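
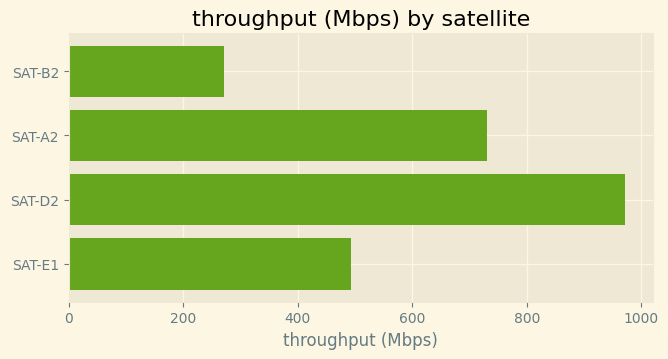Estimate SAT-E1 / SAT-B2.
≈ 1.67×

SAT-E1 ≈ 500, SAT-B2 ≈ 300; 500/300 ≈ 1.67.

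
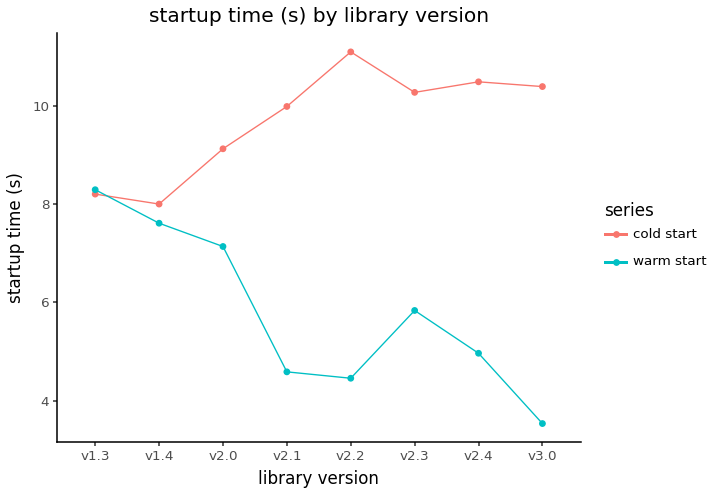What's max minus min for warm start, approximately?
≈ 4

Max v1.3 ≈ 8, min v3.0 ≈ 4; range ≈ 4.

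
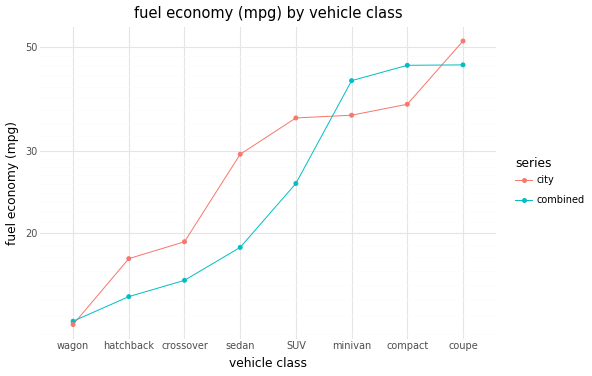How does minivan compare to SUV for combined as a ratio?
≈ 1.6×

minivan ≈ 40, SUV ≈ 25; 40/25 ≈ 1.6.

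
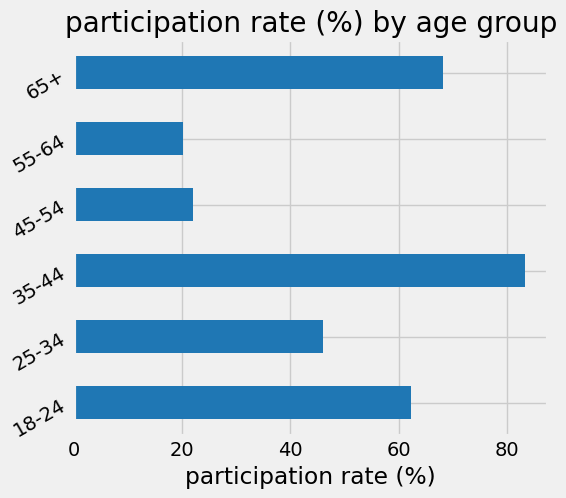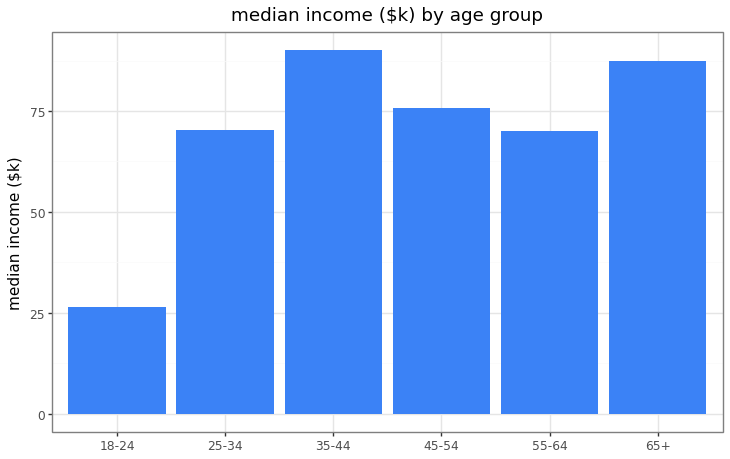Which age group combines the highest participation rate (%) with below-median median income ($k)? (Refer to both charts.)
Chart 2 median median income ($k) ≈ 70; below-median age groups: 18-24, 25-34, 55-64. Among those, 18-24 has the highest participation rate (%) (≈ 60).

18-24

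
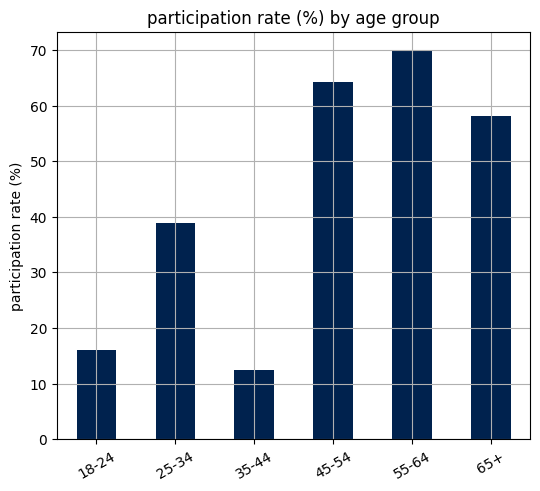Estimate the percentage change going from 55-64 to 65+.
≈ -14.3%

55-64 ≈ 70, 65+ ≈ 60; (60 − 70) / 70 ≈ -14.3%.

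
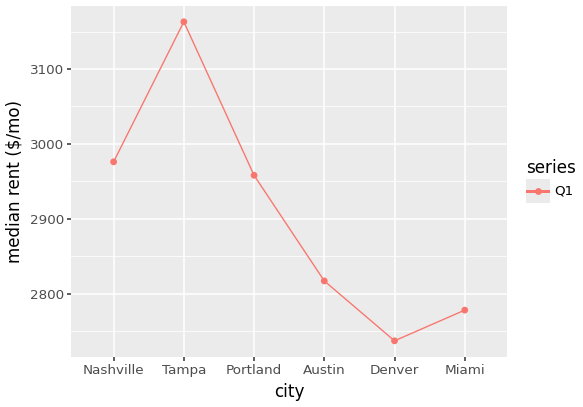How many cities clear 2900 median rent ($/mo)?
3

Above 2900: Nashville, Tampa, Portland.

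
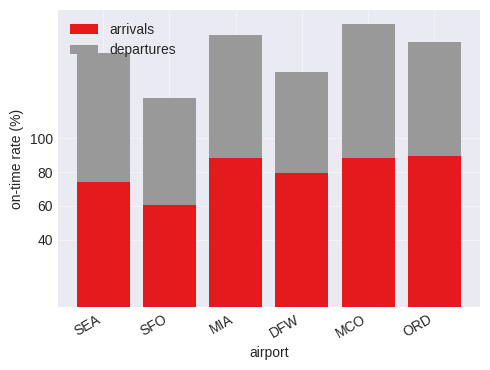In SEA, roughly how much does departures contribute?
departures top ≈ 160, bottom ≈ 80; segment ≈ 80.

≈ 80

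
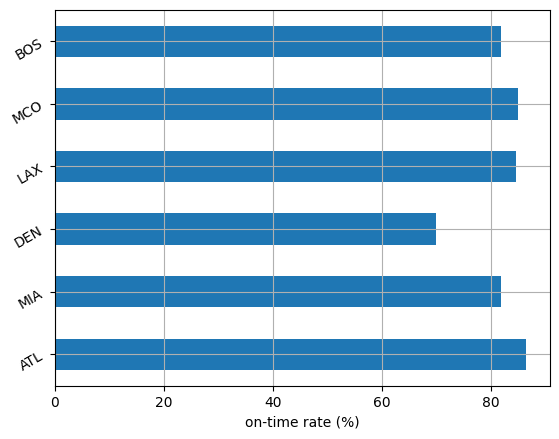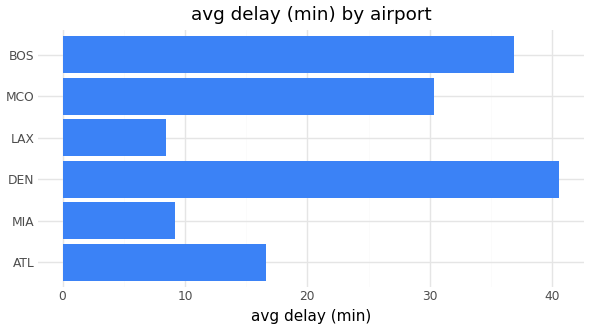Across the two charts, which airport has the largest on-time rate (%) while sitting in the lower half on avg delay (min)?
ATL

Chart 2 median avg delay (min) ≈ 25; below-median airports: ATL, MIA, LAX. Among those, ATL has the highest on-time rate (%) (≈ 90).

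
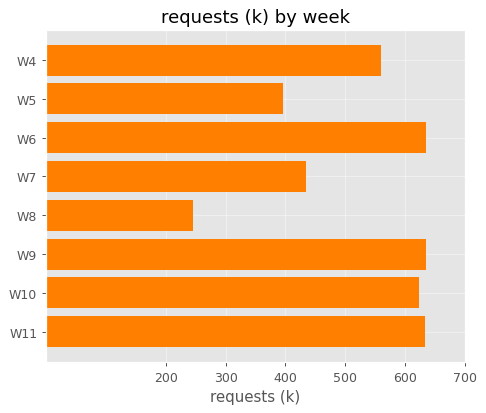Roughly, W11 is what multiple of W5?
W11 ≈ 600, W5 ≈ 400; 600/400 ≈ 1.5.

≈ 1.5×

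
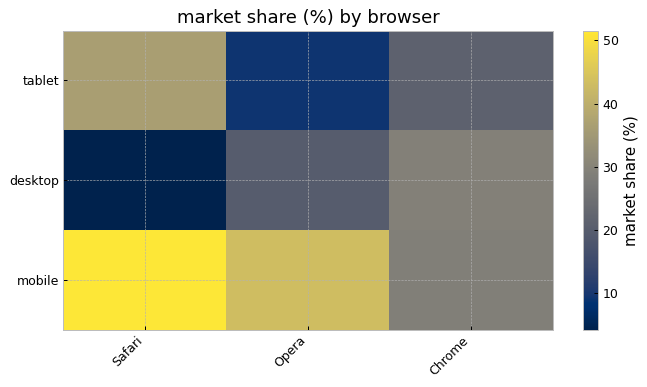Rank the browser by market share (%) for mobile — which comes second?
Top 3 for mobile: Safari ≈ 50, Opera ≈ 45, Chrome ≈ 30.

Opera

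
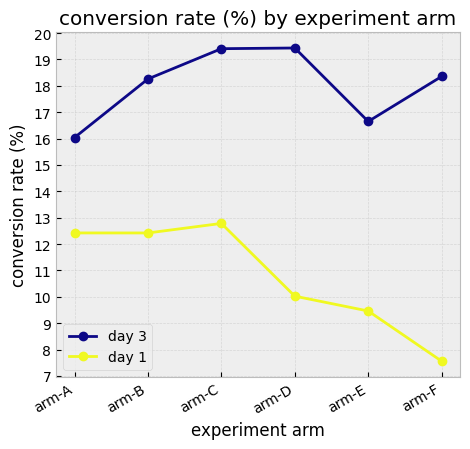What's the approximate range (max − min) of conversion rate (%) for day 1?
Max arm-C ≈ 13, min arm-F ≈ 8; range ≈ 5.

≈ 5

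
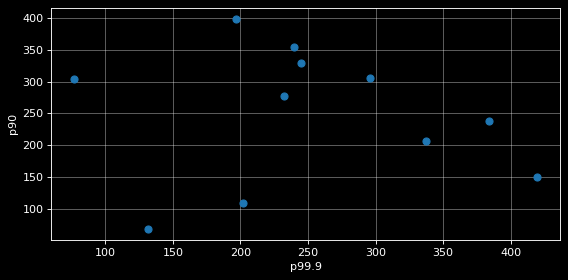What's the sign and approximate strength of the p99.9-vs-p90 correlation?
Points are roughly uncorrelated; weak (|r| ≈ 0.1).

no clear correlation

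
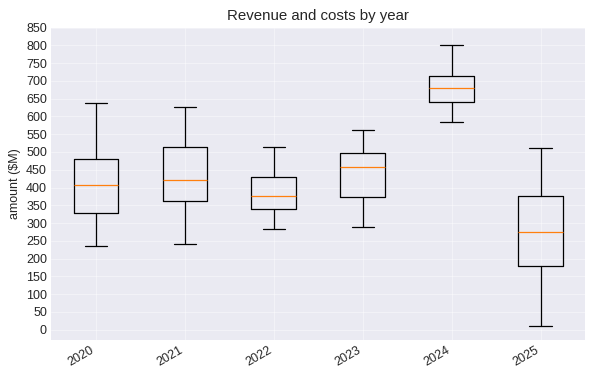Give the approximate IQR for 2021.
Q3 ≈ 500, Q1 ≈ 350; IQR ≈ 150.

≈ 150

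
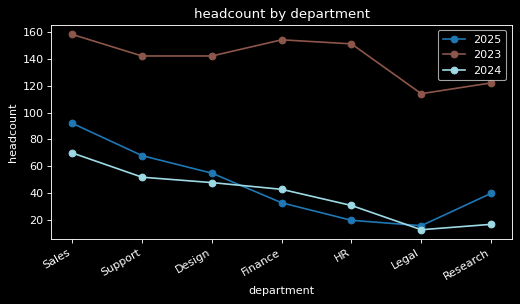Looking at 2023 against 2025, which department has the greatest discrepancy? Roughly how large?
HR, ≈ 140

HR: 2023 ≈ 160, 2025 ≈ 20 → gap ≈ 140. Next-largest (Finance) is only ≈ 120.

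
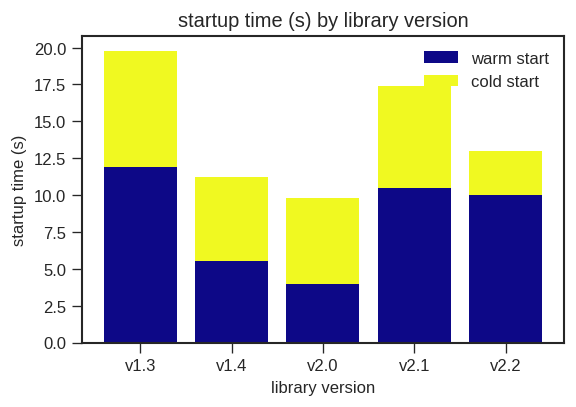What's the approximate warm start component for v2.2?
≈ 10

warm start top ≈ 10, bottom ≈ 0; segment ≈ 10.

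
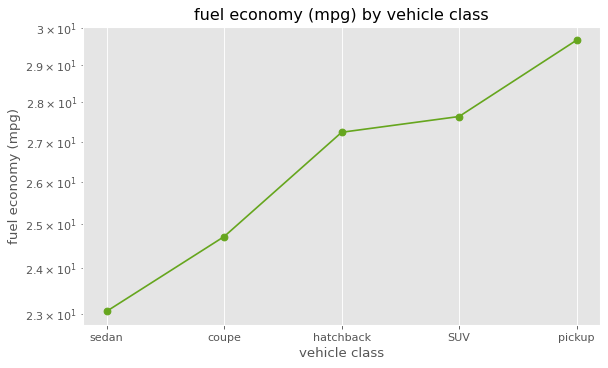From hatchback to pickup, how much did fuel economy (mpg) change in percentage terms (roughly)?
hatchback ≈ 27, pickup ≈ 30; (30 − 27) / 27 ≈ +11.1%.

≈ +11.1%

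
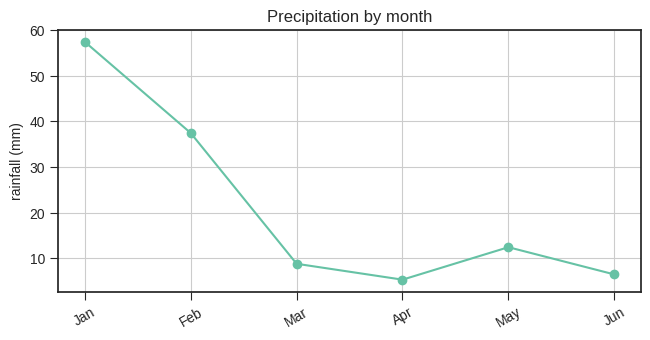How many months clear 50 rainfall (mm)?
1

Above 50: Jan.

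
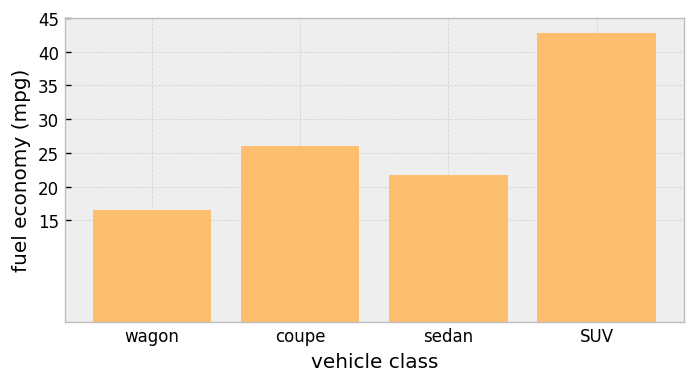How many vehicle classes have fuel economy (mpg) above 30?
1

Above 30: SUV.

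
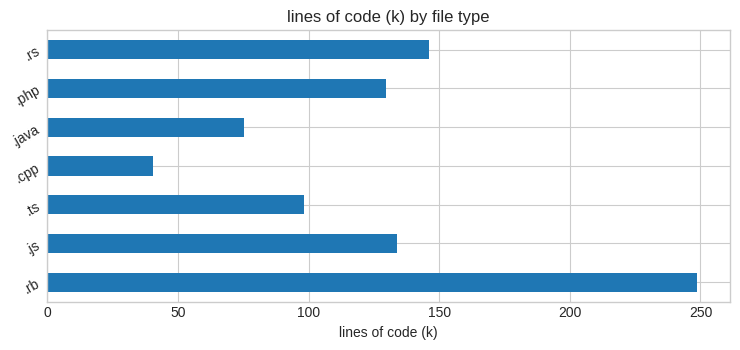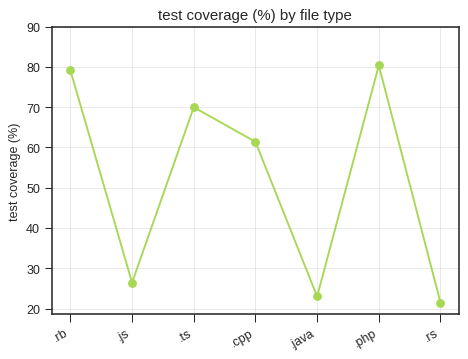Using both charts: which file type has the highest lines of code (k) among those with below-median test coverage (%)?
.rs

Chart 2 median test coverage (%) ≈ 60; below-median file types: .js, .java, .rs. Among those, .rs has the highest lines of code (k) (≈ 150).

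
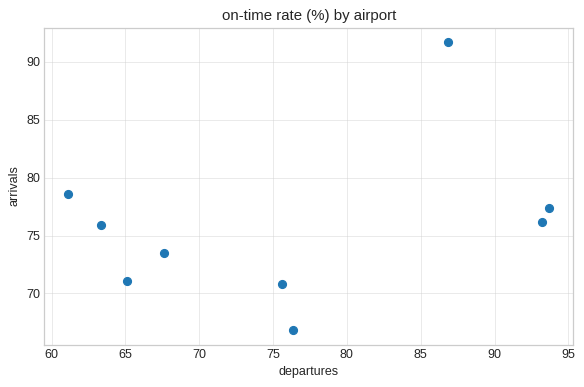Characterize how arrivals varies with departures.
positive, weak

Points are positively correlated; weak (|r| ≈ 0.3).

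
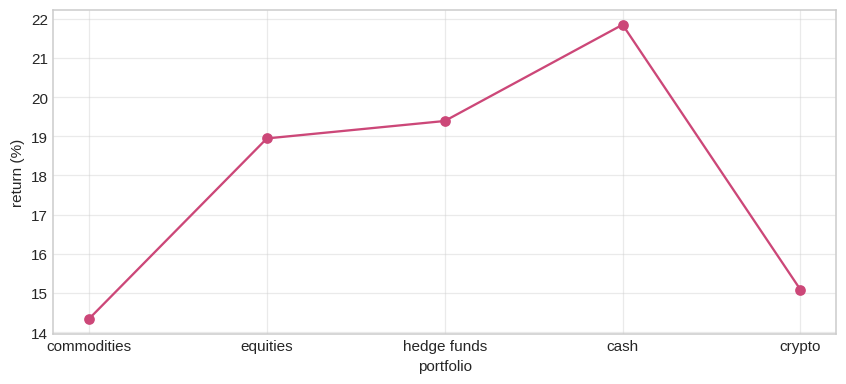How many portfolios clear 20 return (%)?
1

Above 20: cash.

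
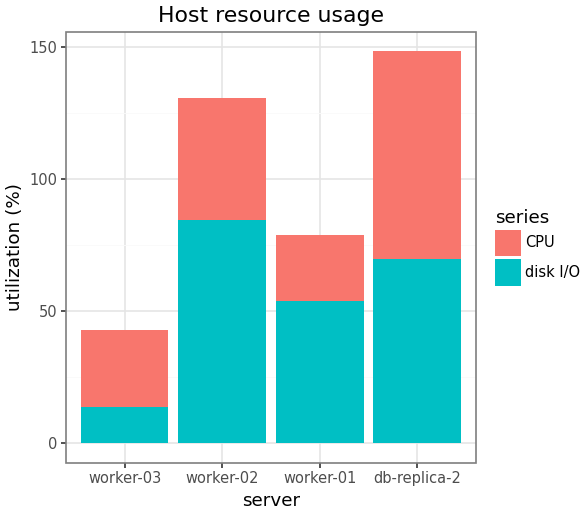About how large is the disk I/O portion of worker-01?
≈ 60

disk I/O top ≈ 60, bottom ≈ 0; segment ≈ 60.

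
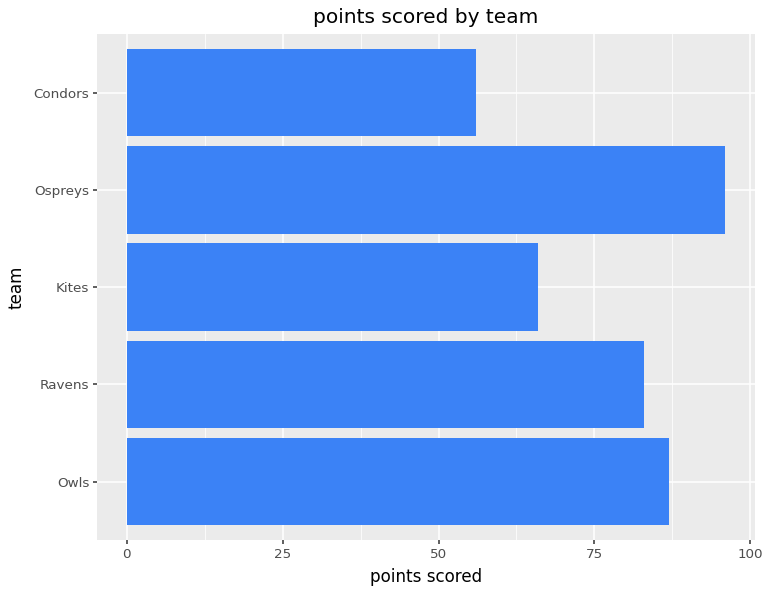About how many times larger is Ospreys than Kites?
≈ 1.43×

Ospreys ≈ 100, Kites ≈ 70; 100/70 ≈ 1.43.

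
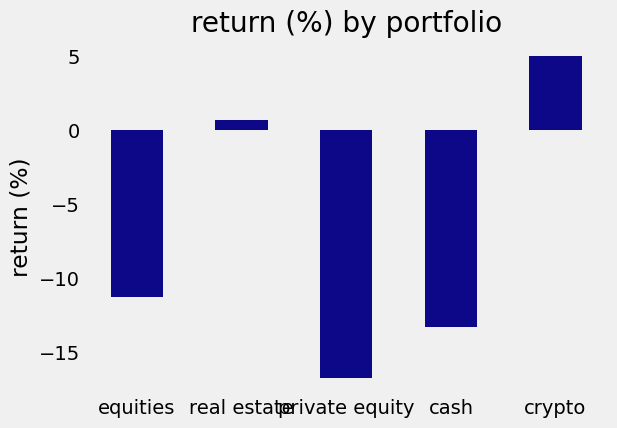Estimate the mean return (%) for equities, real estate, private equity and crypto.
≈ -6

(-12 + 0 + -16 + 6) / 4 ≈ -6.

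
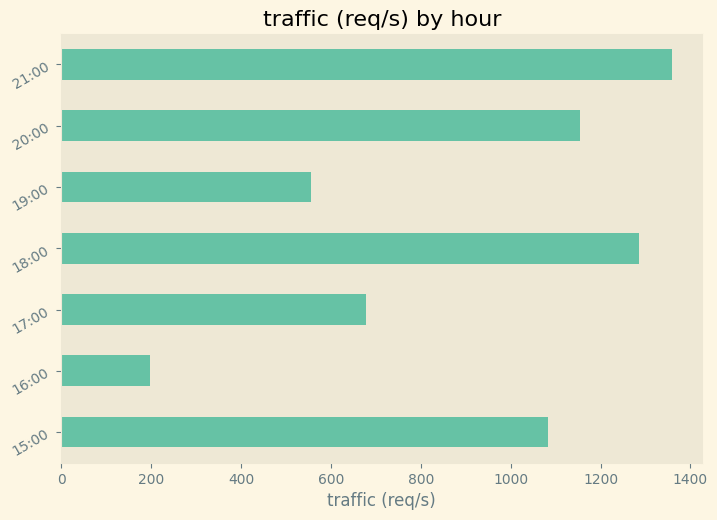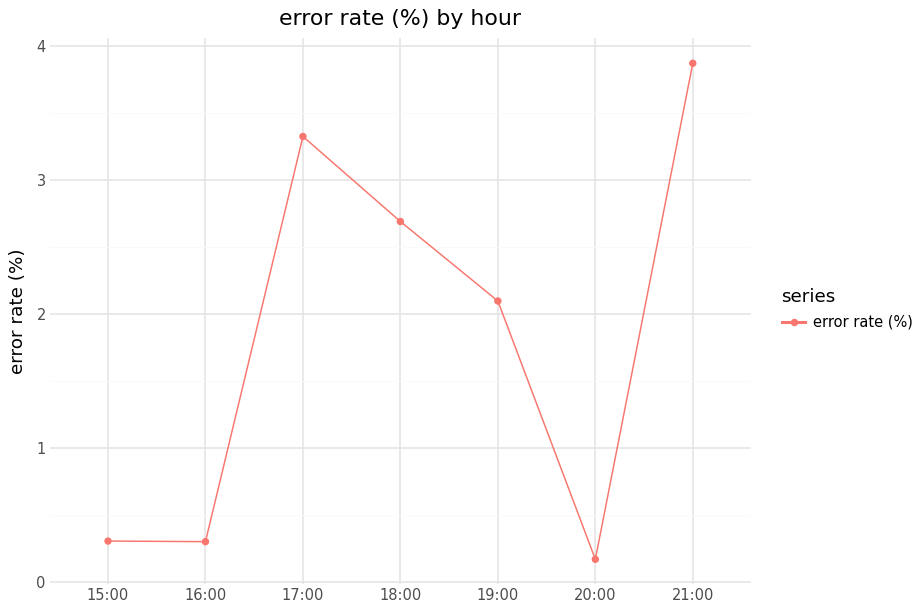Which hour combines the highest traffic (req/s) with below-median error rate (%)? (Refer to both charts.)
20:00

Chart 2 median error rate (%) ≈ 2; below-median hours: 15:00, 16:00, 20:00. Among those, 20:00 has the highest traffic (req/s) (≈ 1200).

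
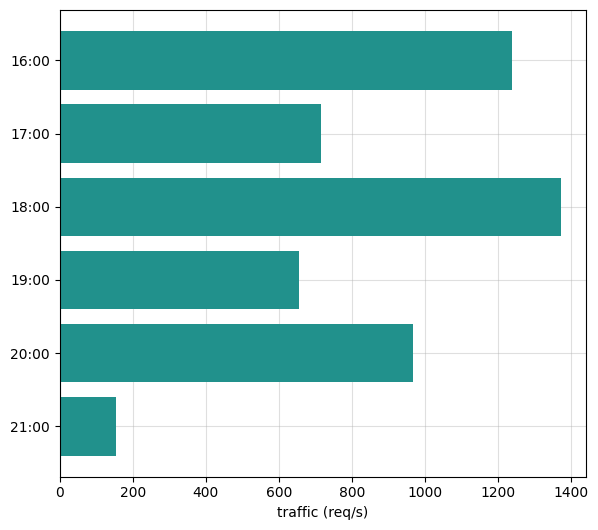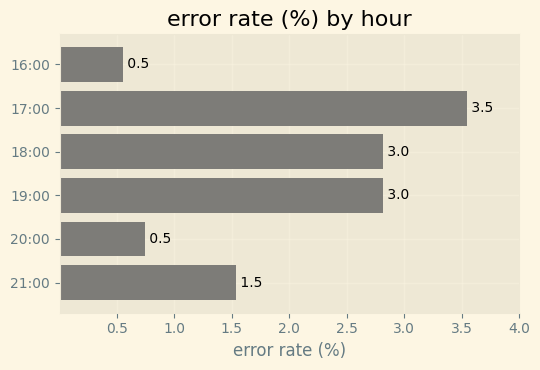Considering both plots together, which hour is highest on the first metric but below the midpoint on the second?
16:00

Chart 2 median error rate (%) ≈ 2; below-median hours: 16:00, 20:00, 21:00. Among those, 16:00 has the highest traffic (req/s) (≈ 1200).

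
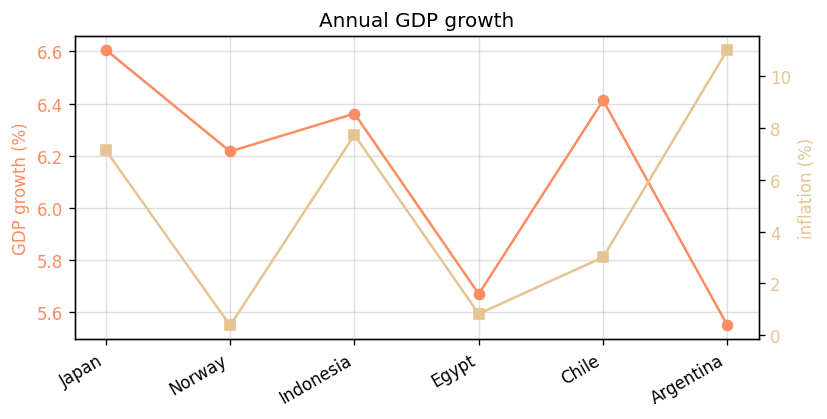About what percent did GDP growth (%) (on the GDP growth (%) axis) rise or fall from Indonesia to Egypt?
≈ -10.9%

Indonesia ≈ 6.4, Egypt ≈ 5.7; (5.7 − 6.4) / 6.4 ≈ -10.9%.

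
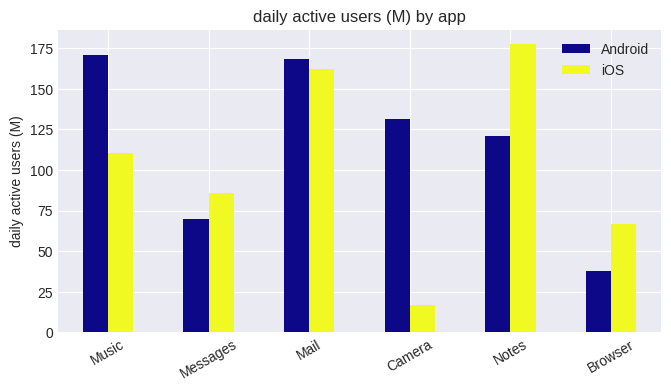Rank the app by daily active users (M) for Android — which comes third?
Camera

Top 4 for Android: Music ≈ 180, Mail ≈ 160, Camera ≈ 140, Notes ≈ 120.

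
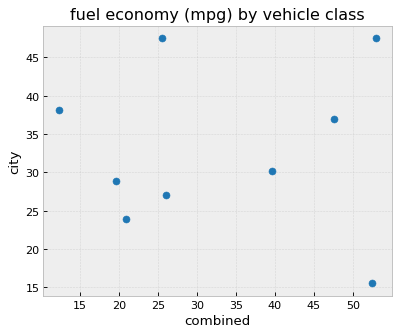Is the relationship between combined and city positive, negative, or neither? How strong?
no clear correlation

Points are roughly uncorrelated; weak (|r| ≈ 0.0).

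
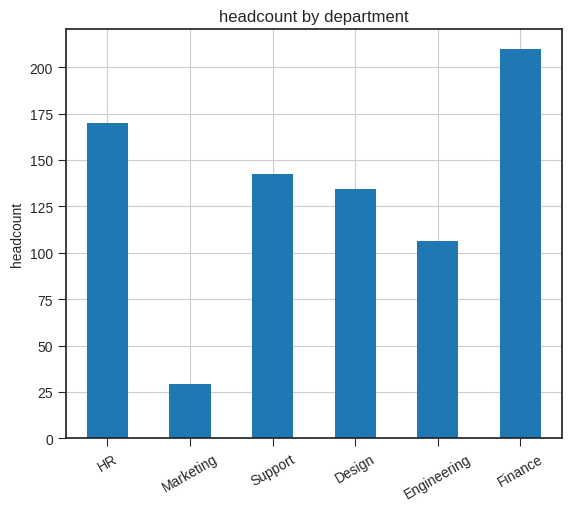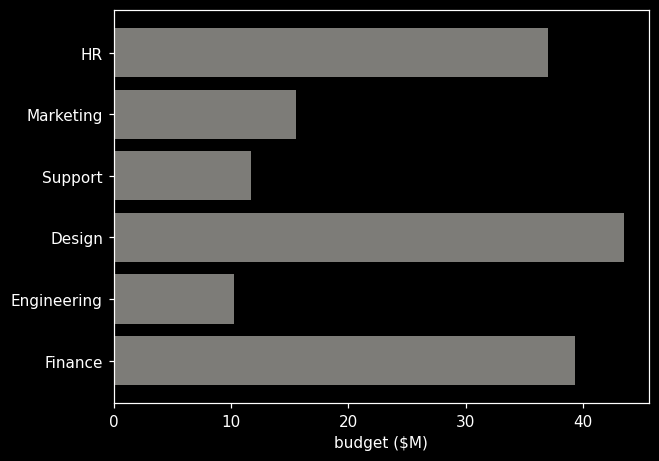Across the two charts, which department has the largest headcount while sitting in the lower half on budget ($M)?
Support

Chart 2 median budget ($M) ≈ 25; below-median departments: Marketing, Support, Engineering. Among those, Support has the highest headcount (≈ 140).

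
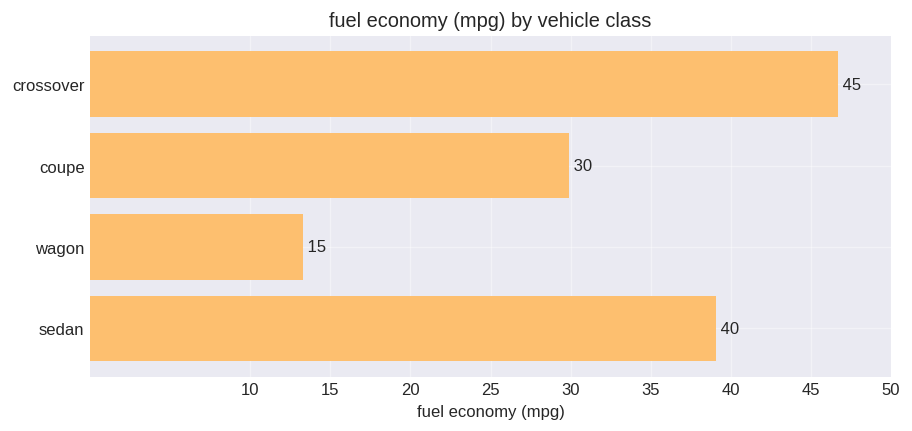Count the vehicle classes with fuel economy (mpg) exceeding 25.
Above 25: crossover, coupe, sedan.

3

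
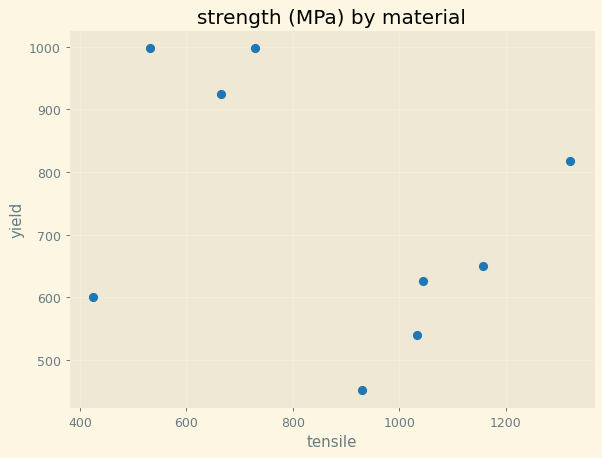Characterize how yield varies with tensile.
Points are negatively correlated; weak (|r| ≈ 0.3).

negative, weak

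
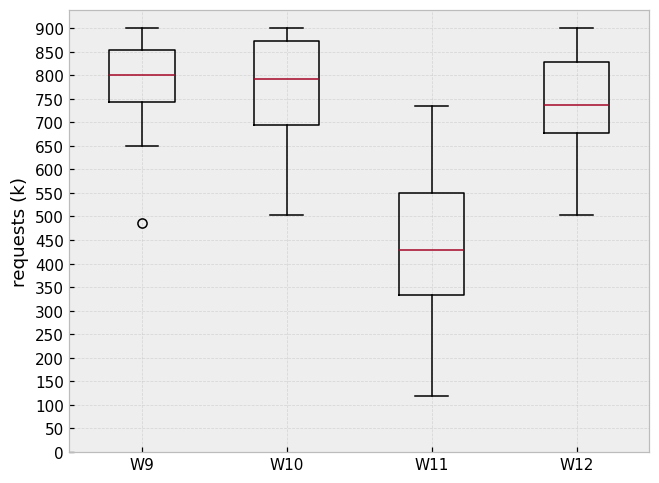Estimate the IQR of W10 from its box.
≈ 150

Q3 ≈ 850, Q1 ≈ 700; IQR ≈ 150.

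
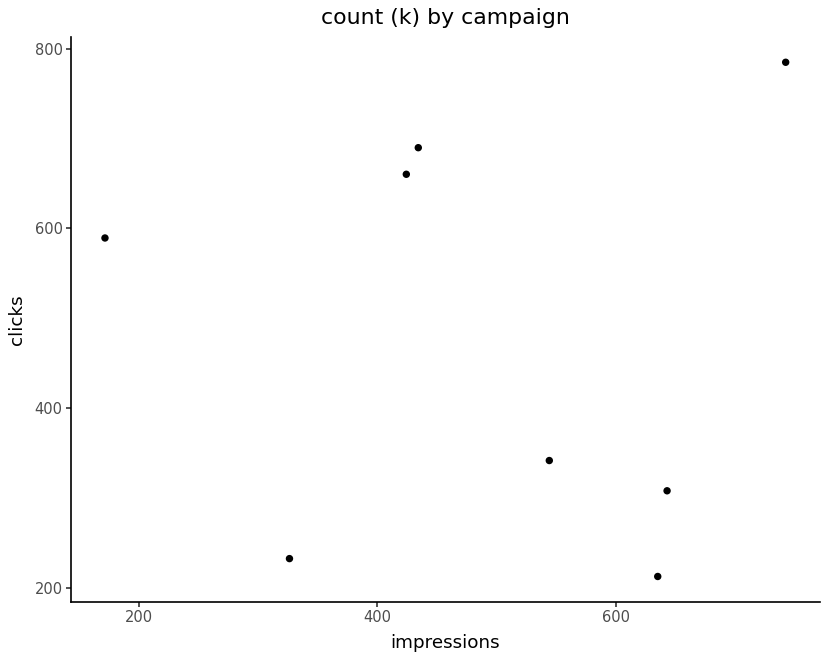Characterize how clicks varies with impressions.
Points are roughly uncorrelated; weak (|r| ≈ 0.0).

no clear correlation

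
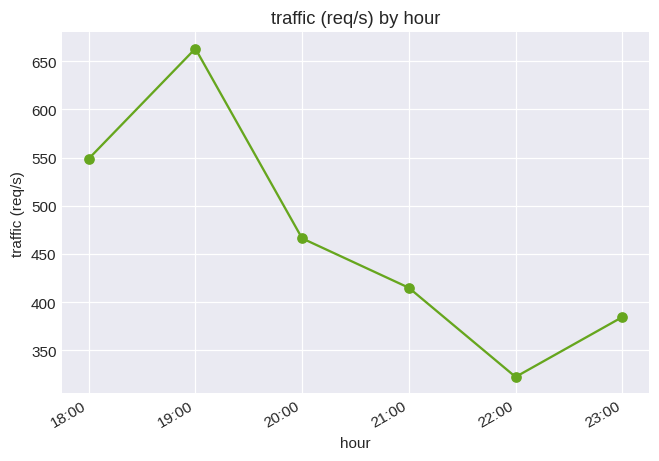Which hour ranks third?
Top 4: 19:00 ≈ 650, 18:00 ≈ 550, 20:00 ≈ 450, 21:00 ≈ 400.

20:00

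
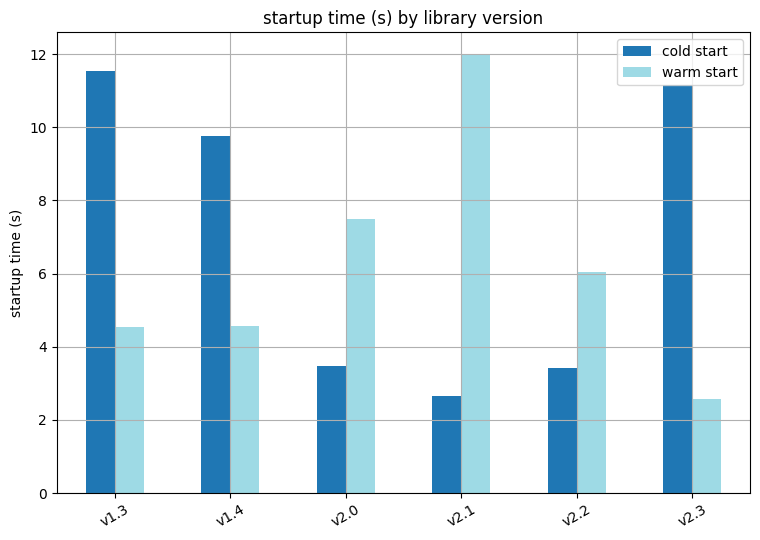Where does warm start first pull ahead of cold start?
v2.0

v1.4: warm start ≈ 5 vs cold start ≈ 10 (not yet); v2.0: warm start ≈ 7 vs cold start ≈ 3 (first crossover).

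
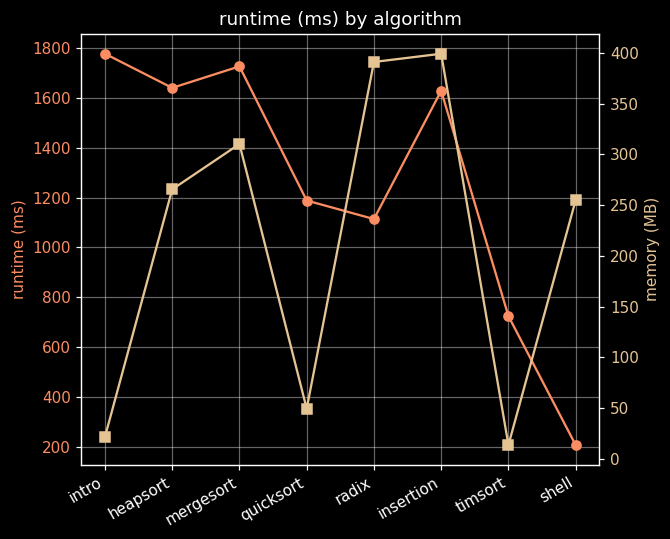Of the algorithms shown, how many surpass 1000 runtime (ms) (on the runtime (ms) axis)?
Above 1000: intro, heapsort, mergesort, quicksort, radix, insertion.

6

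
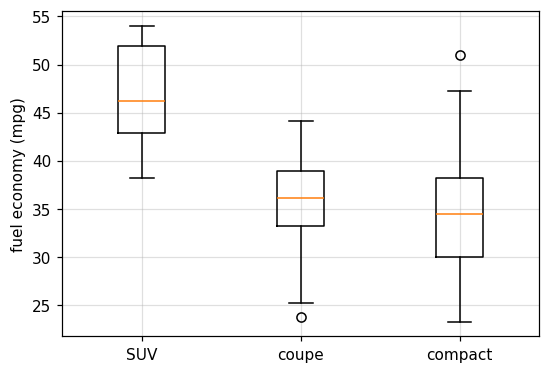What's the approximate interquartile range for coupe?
Q3 ≈ 39, Q1 ≈ 33; IQR ≈ 6.

≈ 6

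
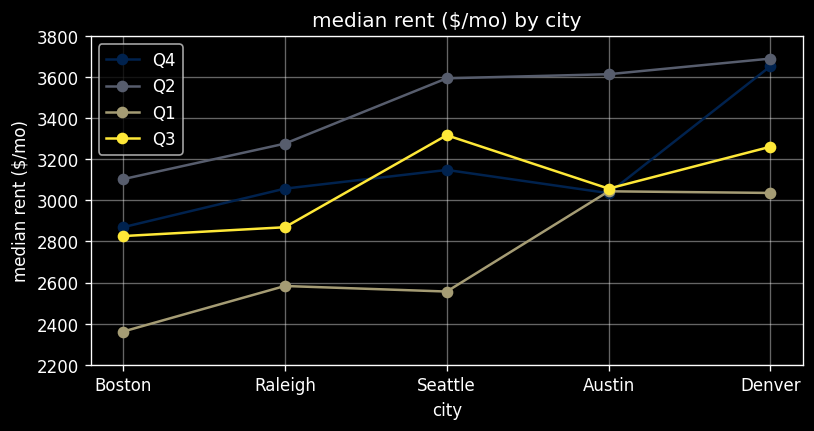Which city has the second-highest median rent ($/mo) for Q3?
Denver

Top 3 for Q3: Seattle ≈ 3400, Denver ≈ 3200, Austin ≈ 3000.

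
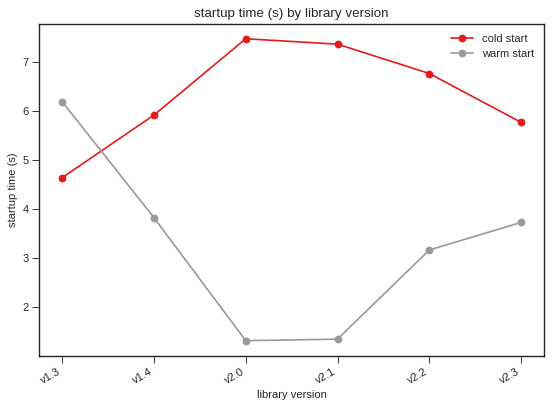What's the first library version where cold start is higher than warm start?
v1.4

v1.3: cold start ≈ 5 vs warm start ≈ 6 (not yet); v1.4: cold start ≈ 6 vs warm start ≈ 4 (first crossover).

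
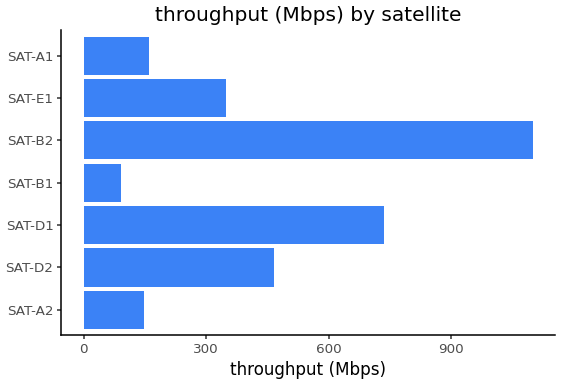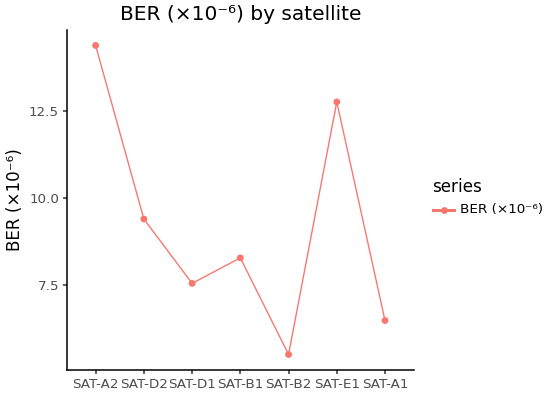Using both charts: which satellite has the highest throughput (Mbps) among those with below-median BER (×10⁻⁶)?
Chart 2 median BER (×10⁻⁶) ≈ 8; below-median satellites: SAT-D1, SAT-B2, SAT-A1. Among those, SAT-B2 has the highest throughput (Mbps) (≈ 1000).

SAT-B2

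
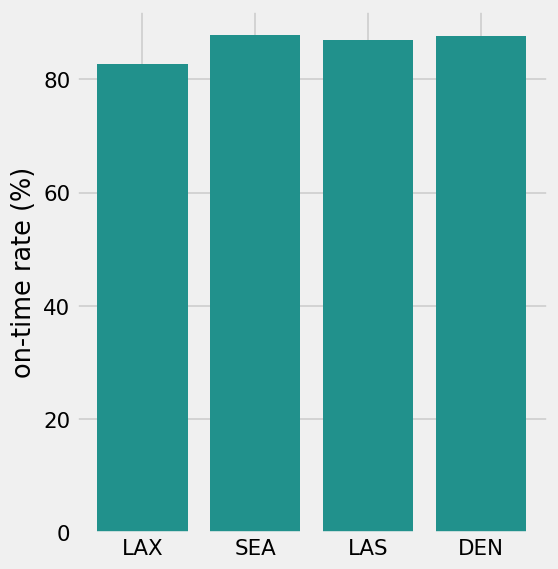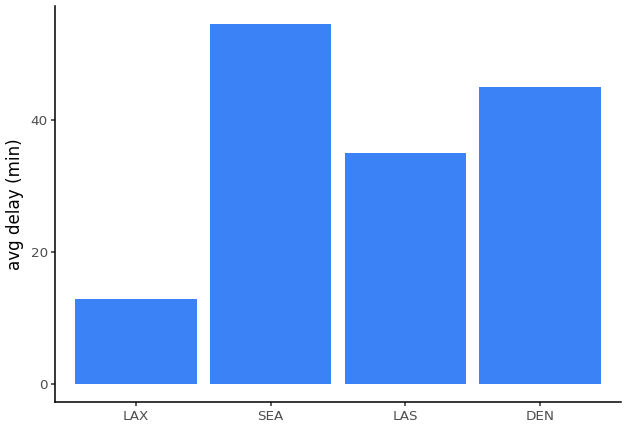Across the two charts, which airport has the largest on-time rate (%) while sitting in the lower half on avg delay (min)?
LAS

Chart 2 median avg delay (min) ≈ 40; below-median airports: LAX, LAS. Among those, LAS has the highest on-time rate (%) (≈ 90).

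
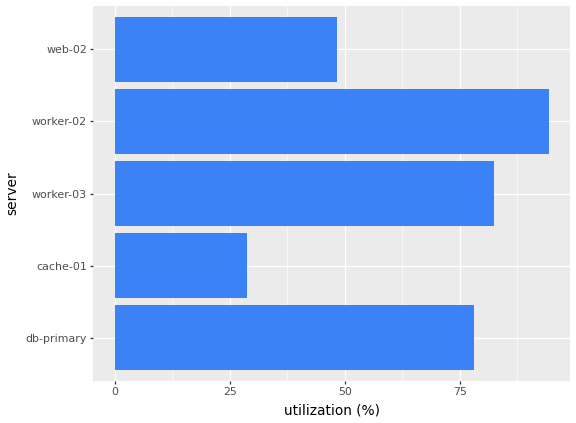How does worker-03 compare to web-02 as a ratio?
≈ 1.6×

worker-03 ≈ 80, web-02 ≈ 50; 80/50 ≈ 1.6.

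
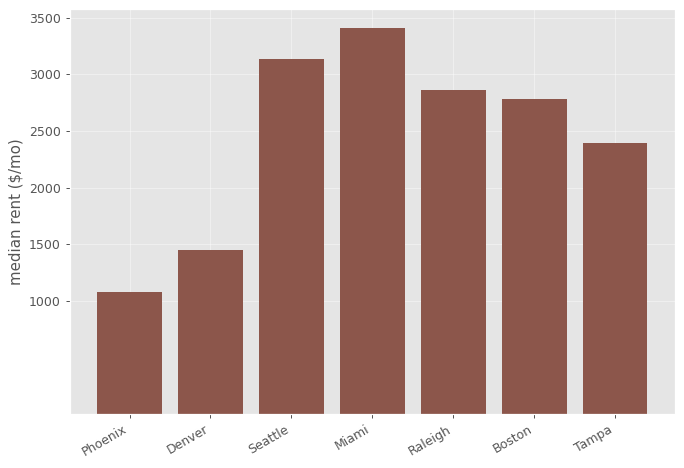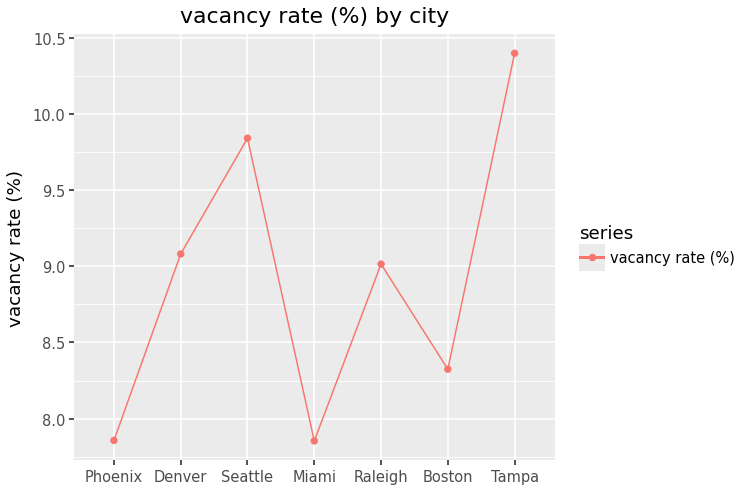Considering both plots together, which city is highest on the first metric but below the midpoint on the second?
Chart 2 median vacancy rate (%) ≈ 9; below-median cities: Phoenix, Miami, Boston. Among those, Miami has the highest median rent ($/mo) (≈ 3500).

Miami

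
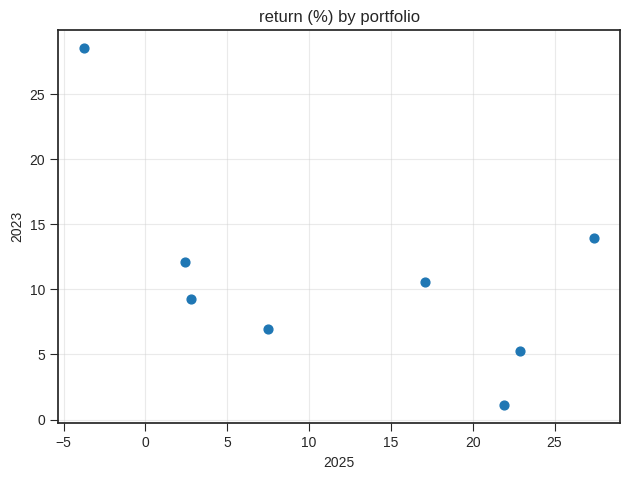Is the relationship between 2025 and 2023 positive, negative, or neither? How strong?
Points are negatively correlated; moderate (|r| ≈ 0.6).

negative, moderate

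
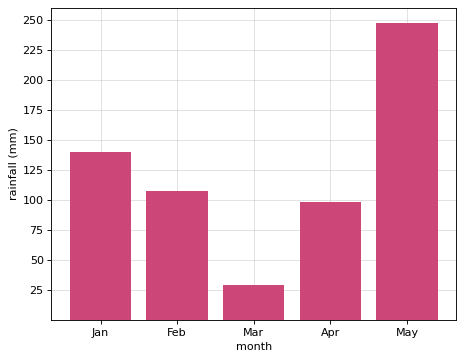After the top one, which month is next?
Top 3: May ≈ 250, Jan ≈ 150, Feb ≈ 100.

Jan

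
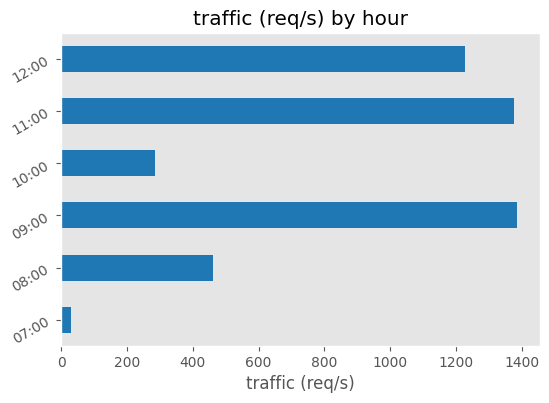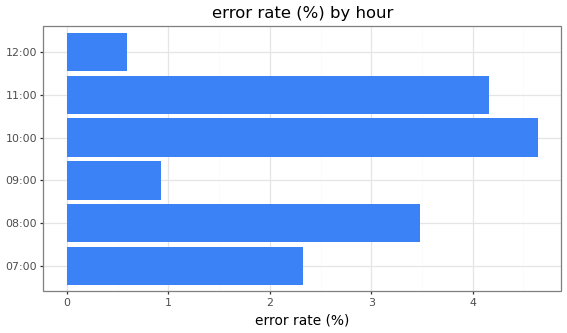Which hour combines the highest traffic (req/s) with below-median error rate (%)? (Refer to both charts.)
Chart 2 median error rate (%) ≈ 3; below-median hours: 07:00, 09:00, 12:00. Among those, 09:00 has the highest traffic (req/s) (≈ 1400).

09:00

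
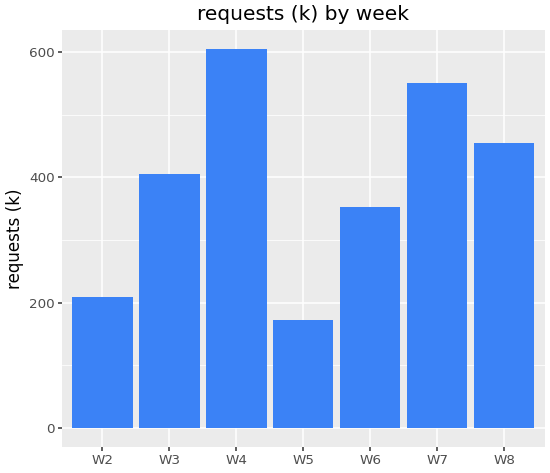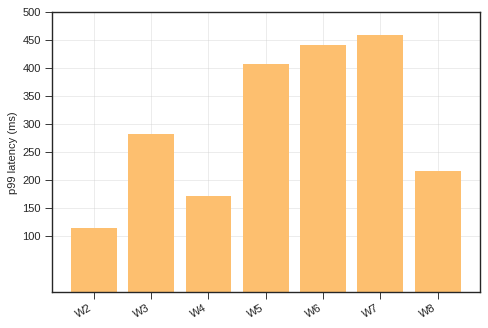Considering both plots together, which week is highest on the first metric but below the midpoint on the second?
W4

Chart 2 median p99 latency (ms) ≈ 300; below-median weeks: W2, W4, W8. Among those, W4 has the highest requests (k) (≈ 600).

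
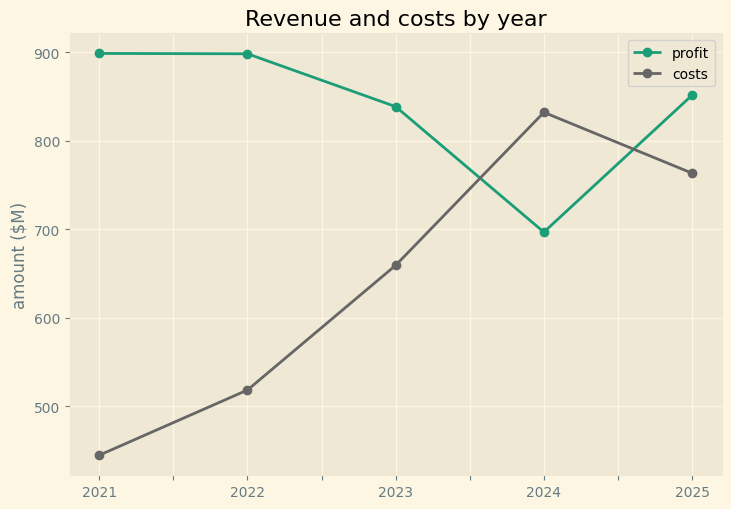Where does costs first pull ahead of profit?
2024

2023: costs ≈ 650 vs profit ≈ 850 (not yet); 2024: costs ≈ 850 vs profit ≈ 700 (first crossover).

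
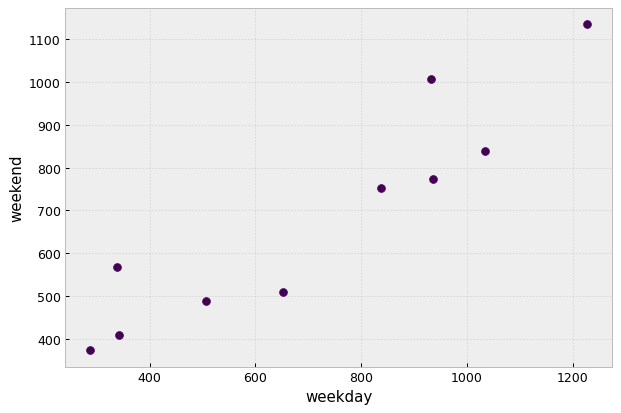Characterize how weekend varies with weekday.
Points are positively correlated; strong (|r| ≈ 0.9).

positive, strong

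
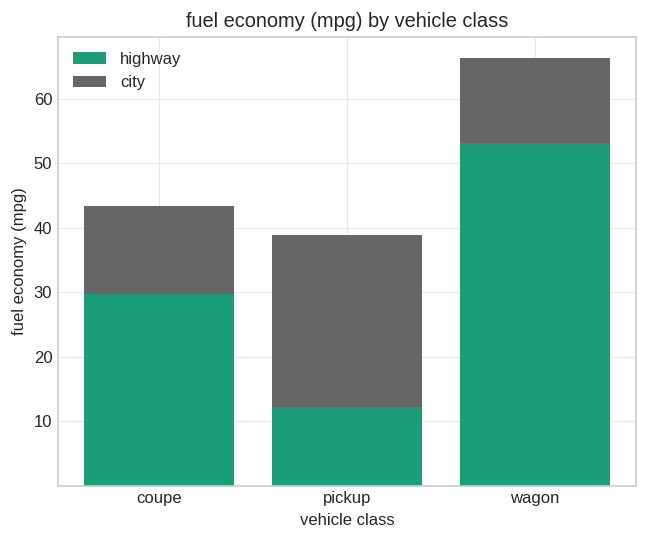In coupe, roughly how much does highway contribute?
highway top ≈ 30, bottom ≈ 0; segment ≈ 30.

≈ 30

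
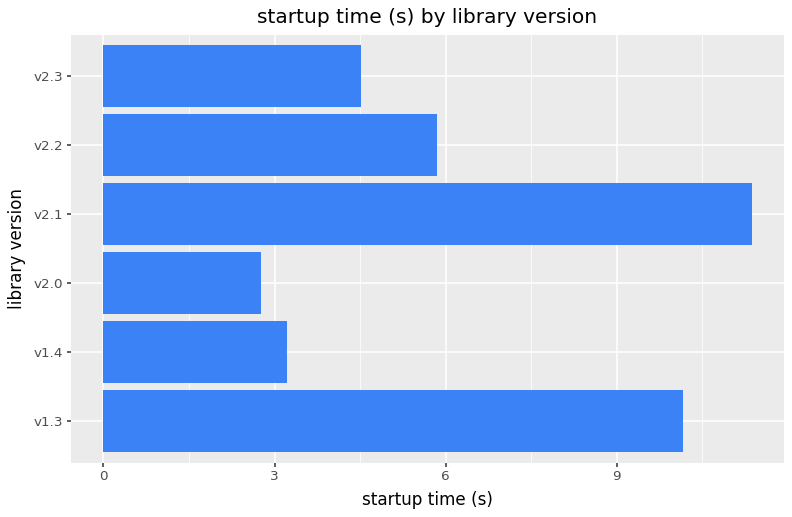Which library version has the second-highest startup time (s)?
Top 3: v2.1 ≈ 11, v1.3 ≈ 10, v2.2 ≈ 6.

v1.3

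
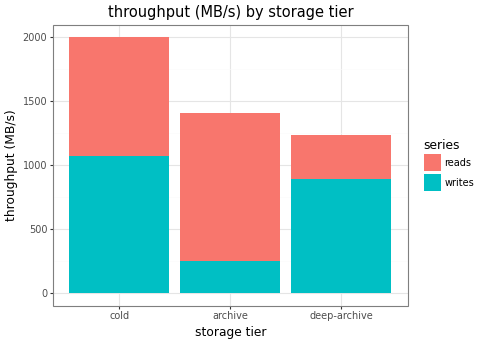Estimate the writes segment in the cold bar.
≈ 1000

writes top ≈ 1000, bottom ≈ 0; segment ≈ 1000.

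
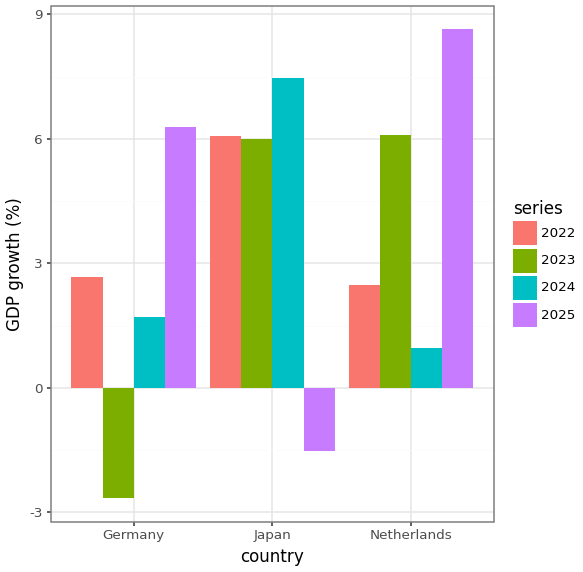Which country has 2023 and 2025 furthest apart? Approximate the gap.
Germany: 2023 ≈ -3, 2025 ≈ 6 → gap ≈ 9. Next-largest (Japan) is only ≈ 8.

Germany, ≈ 9 %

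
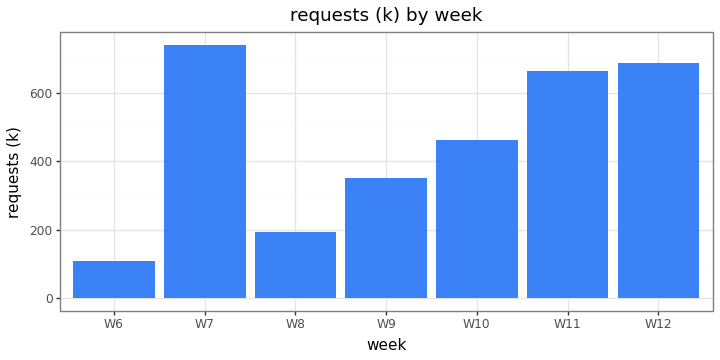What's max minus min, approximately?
Max W7 ≈ 700, min W6 ≈ 100; range ≈ 600.

≈ 600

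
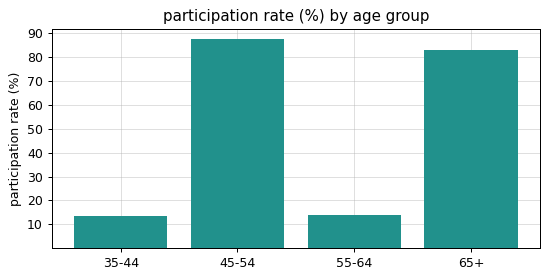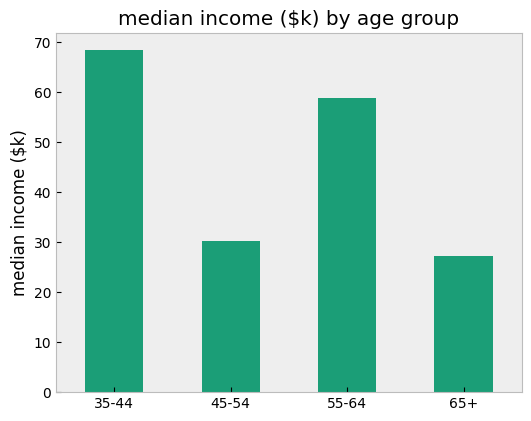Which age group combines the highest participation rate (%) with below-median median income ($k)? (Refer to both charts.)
Chart 2 median median income ($k) ≈ 40; below-median age groups: 45-54, 65+. Among those, 45-54 has the highest participation rate (%) (≈ 90).

45-54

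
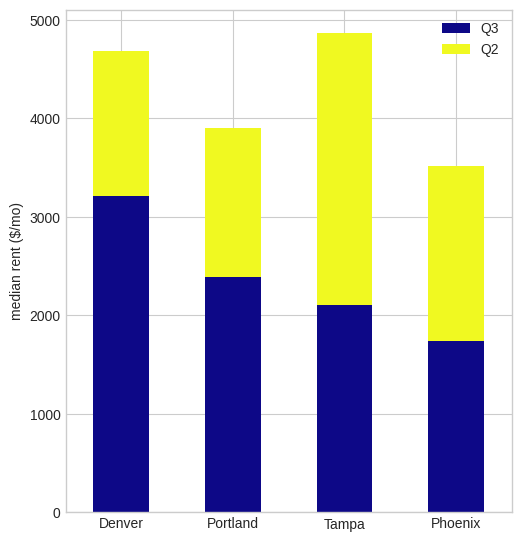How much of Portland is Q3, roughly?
Q3 top ≈ 2500, bottom ≈ 0; segment ≈ 2500.

≈ 2500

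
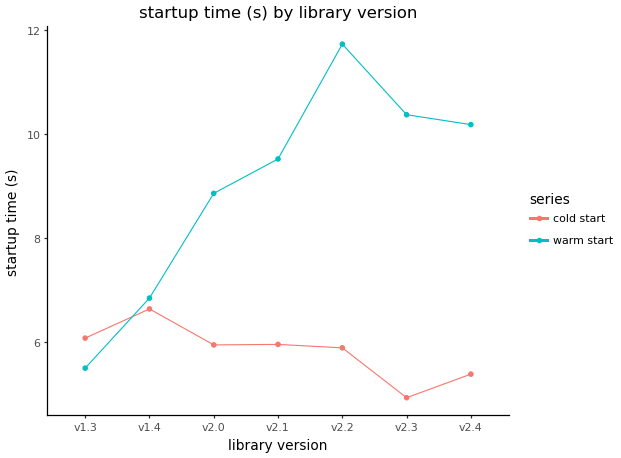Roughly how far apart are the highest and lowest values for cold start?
Max v1.4 ≈ 7, min v2.3 ≈ 5; range ≈ 2.

≈ 2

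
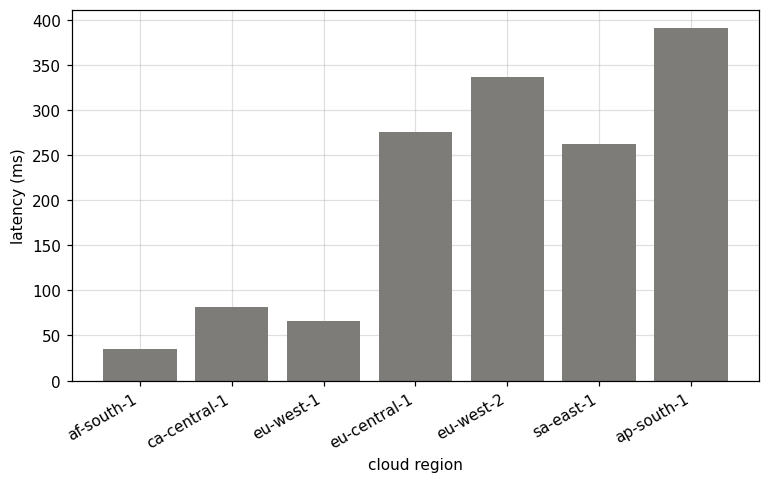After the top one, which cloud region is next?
eu-west-2

Top 3: ap-south-1 ≈ 400, eu-west-2 ≈ 350, eu-central-1 ≈ 300.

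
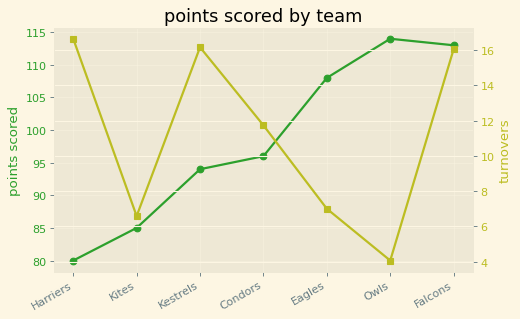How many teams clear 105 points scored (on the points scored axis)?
Above 105: Eagles, Owls, Falcons.

3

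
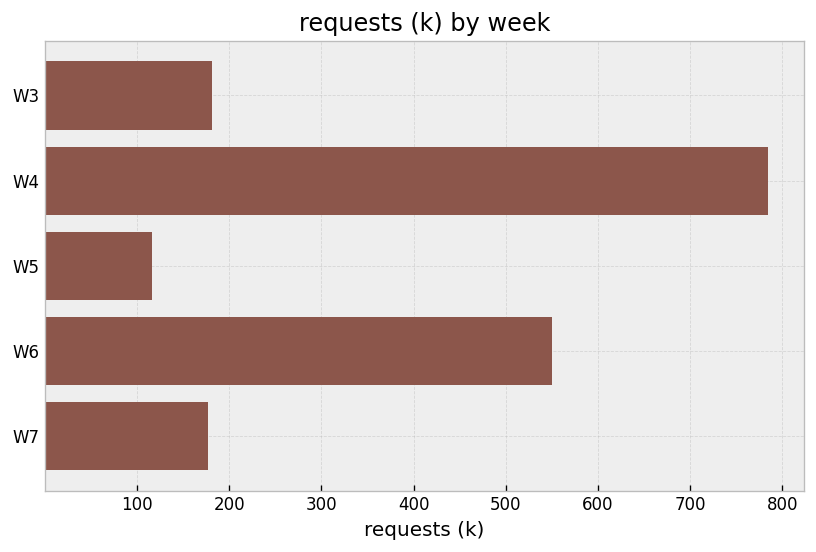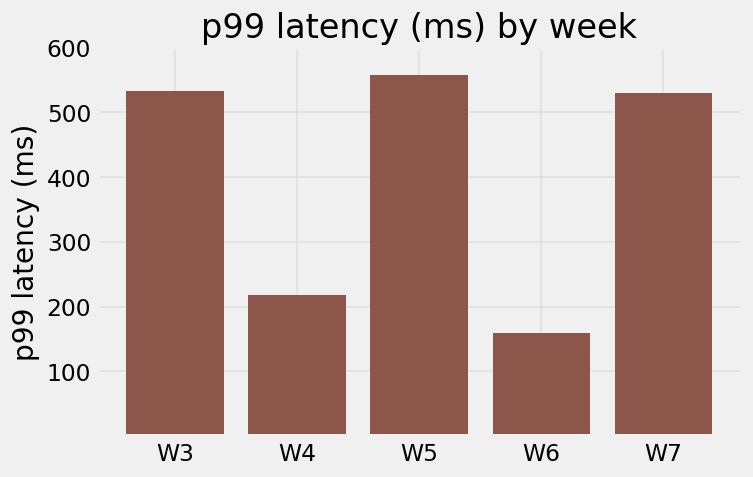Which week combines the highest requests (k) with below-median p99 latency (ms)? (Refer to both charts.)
Chart 2 median p99 latency (ms) ≈ 500; below-median weeks: W4, W6. Among those, W4 has the highest requests (k) (≈ 800).

W4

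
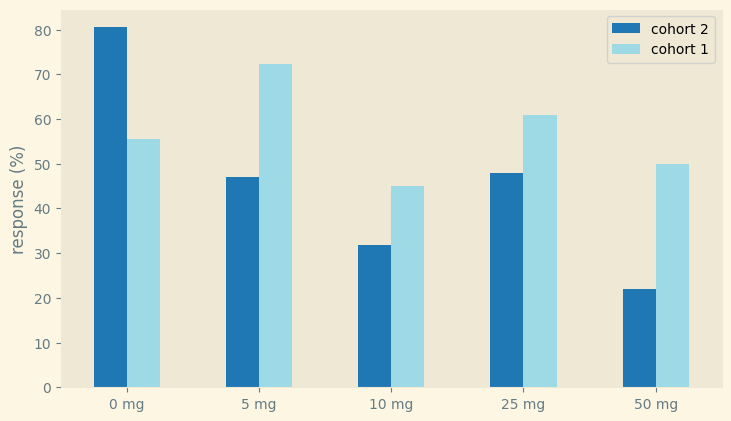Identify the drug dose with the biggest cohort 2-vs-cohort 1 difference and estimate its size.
50 mg, ≈ 30 %

50 mg: cohort 2 ≈ 20, cohort 1 ≈ 50 → gap ≈ 30. Next-largest (5 mg) is only ≈ 20.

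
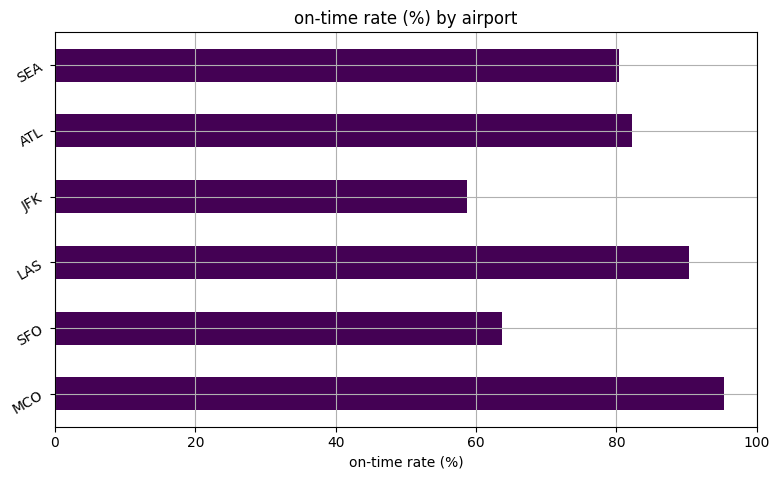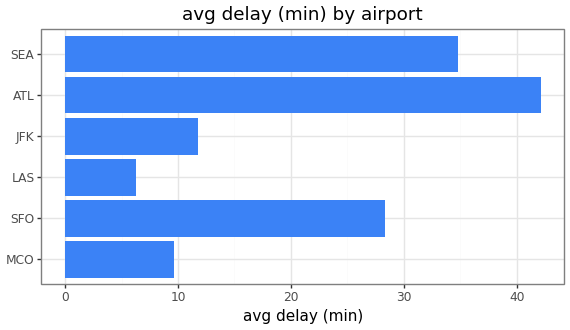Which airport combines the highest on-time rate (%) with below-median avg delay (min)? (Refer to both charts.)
Chart 2 median avg delay (min) ≈ 20; below-median airports: MCO, LAS, JFK. Among those, MCO has the highest on-time rate (%) (≈ 100).

MCO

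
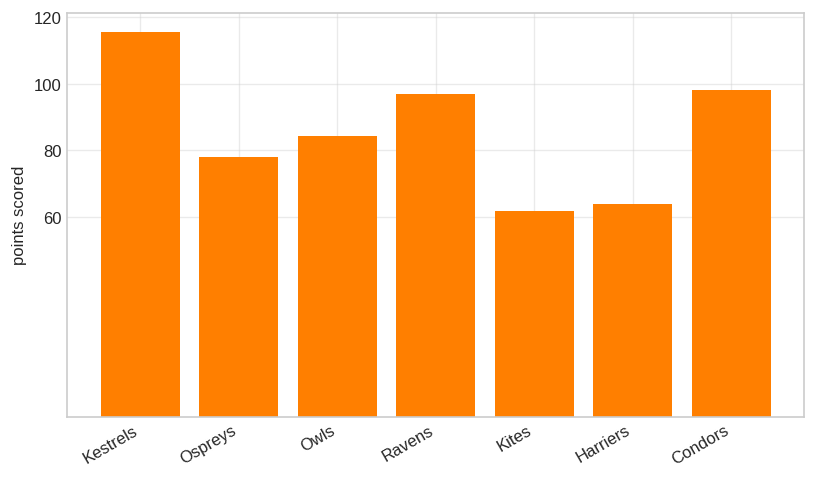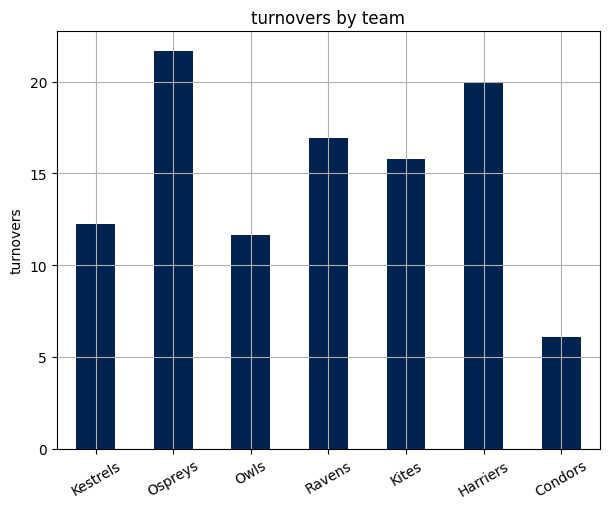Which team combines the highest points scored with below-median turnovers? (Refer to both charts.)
Kestrels

Chart 2 median turnovers ≈ 16; below-median teams: Kestrels, Owls, Condors. Among those, Kestrels has the highest points scored (≈ 120).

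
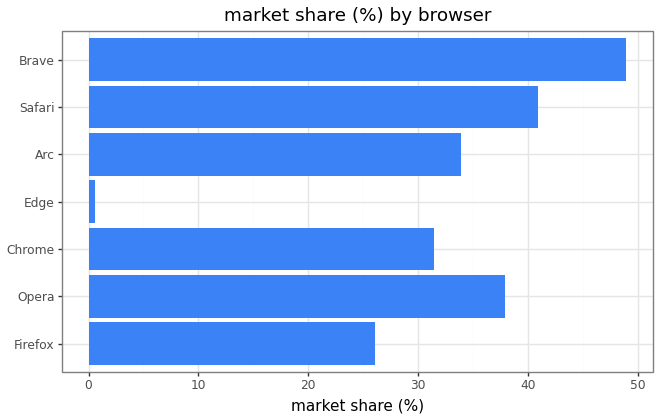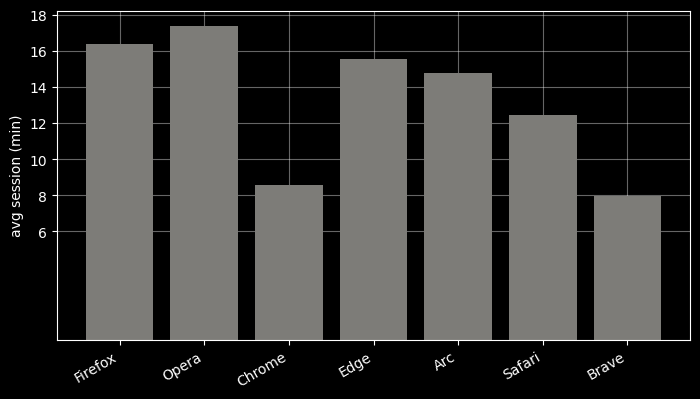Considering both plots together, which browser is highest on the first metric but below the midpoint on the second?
Chart 2 median avg session (min) ≈ 14; below-median browsers: Chrome, Safari, Brave. Among those, Brave has the highest market share (%) (≈ 50).

Brave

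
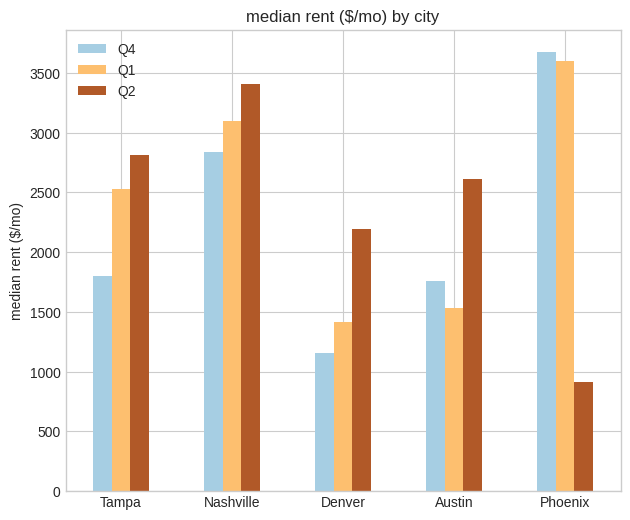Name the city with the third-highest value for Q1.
Tampa

Top 4 for Q1: Phoenix ≈ 3500, Nashville ≈ 3000, Tampa ≈ 2500, Austin ≈ 1500.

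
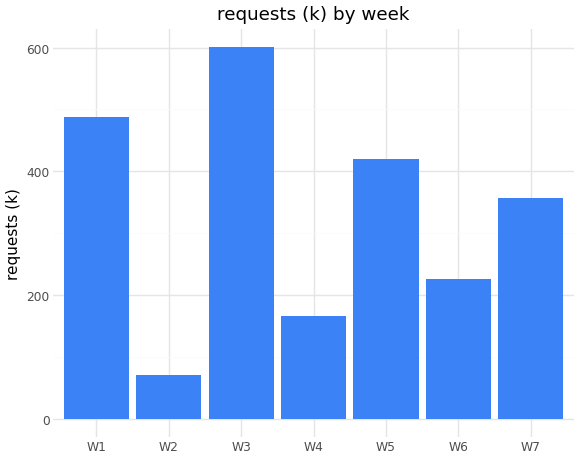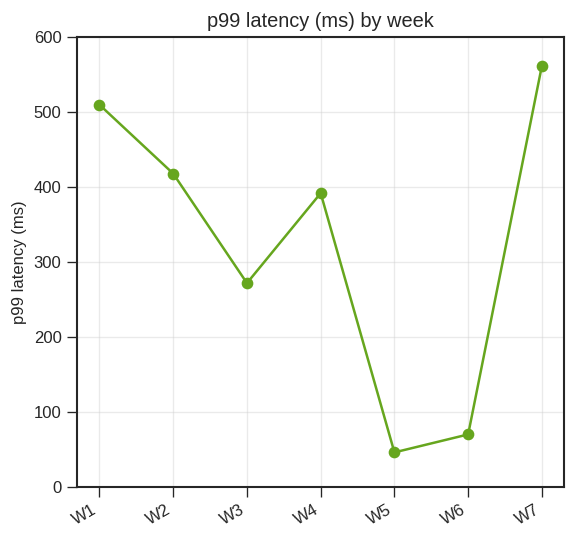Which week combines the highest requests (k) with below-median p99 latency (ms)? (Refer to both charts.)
Chart 2 median p99 latency (ms) ≈ 400; below-median weeks: W3, W5, W6. Among those, W3 has the highest requests (k) (≈ 600).

W3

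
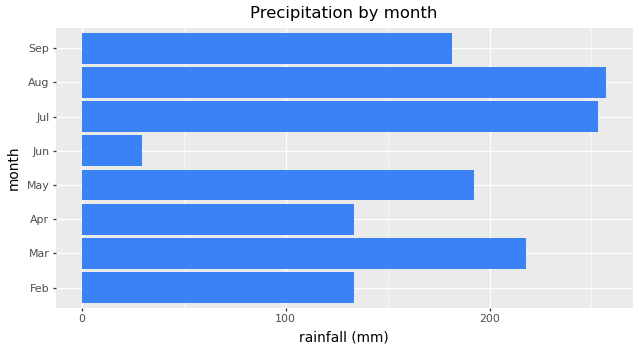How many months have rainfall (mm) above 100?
Above 100: Feb, Mar, Apr, May, Jul, Aug, Sep.

7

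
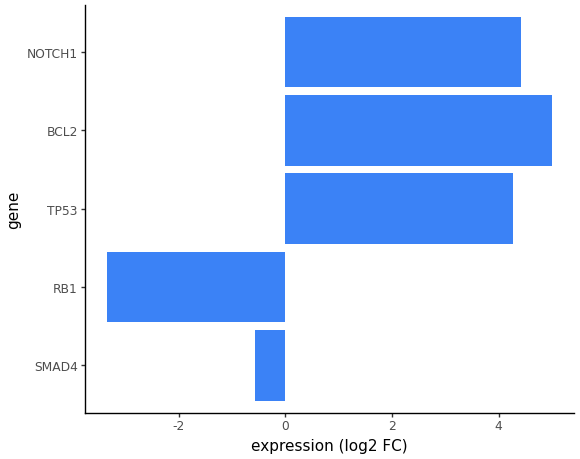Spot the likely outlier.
RB1 ≈ -3; the rest sit between ≈ -1 and ≈ 5.

RB1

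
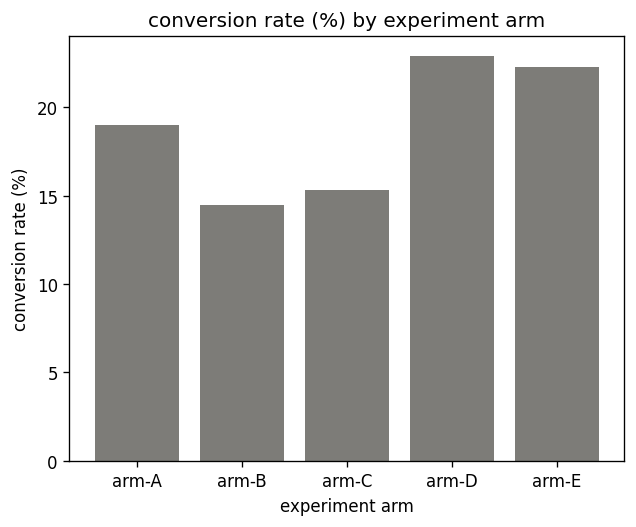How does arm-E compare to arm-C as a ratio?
arm-E ≈ 22, arm-C ≈ 16; 22/16 ≈ 1.38.

≈ 1.38×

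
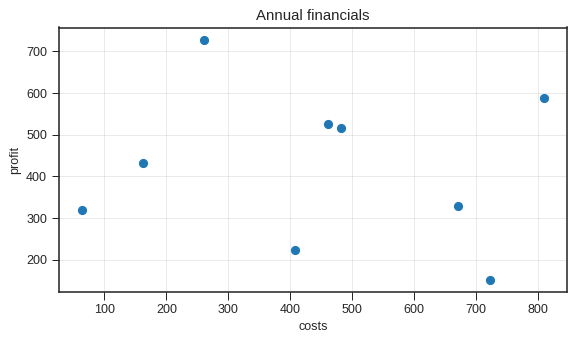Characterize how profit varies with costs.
Points are roughly uncorrelated; weak (|r| ≈ 0.1).

no clear correlation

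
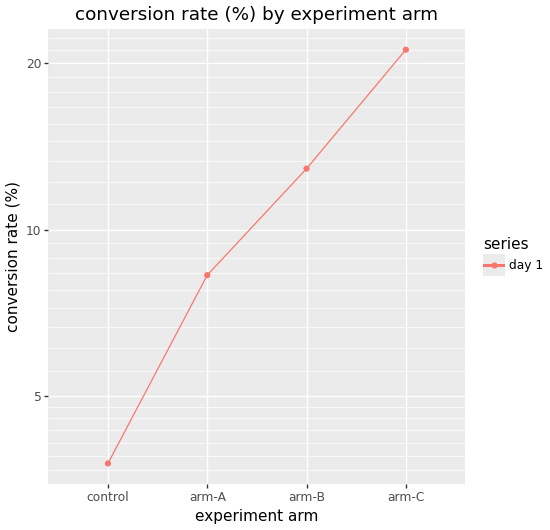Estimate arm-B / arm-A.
arm-B ≈ 12, arm-A ≈ 8; 12/8 ≈ 1.5.

≈ 1.5×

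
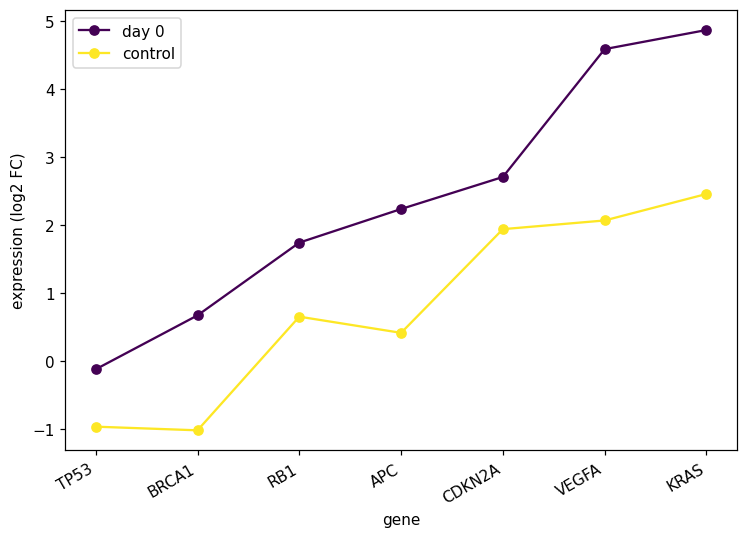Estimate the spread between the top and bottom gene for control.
Max KRAS ≈ 2.5, min BRCA1 ≈ -1.0; range ≈ 3.5.

≈ 3.5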